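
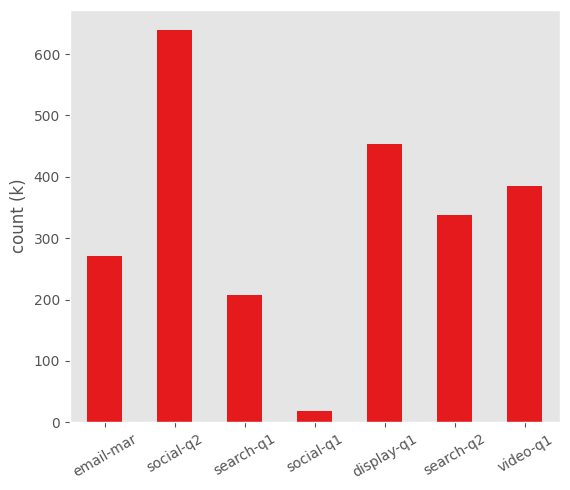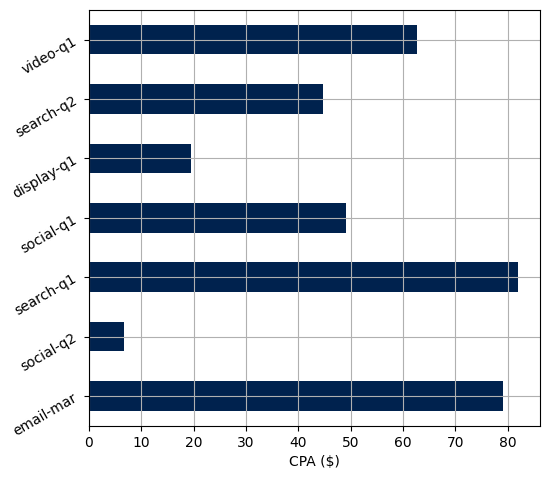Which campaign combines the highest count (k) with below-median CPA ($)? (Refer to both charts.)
social-q2

Chart 2 median CPA ($) ≈ 50; below-median campaigns: social-q2, display-q1, search-q2. Among those, social-q2 has the highest count (k) (≈ 600).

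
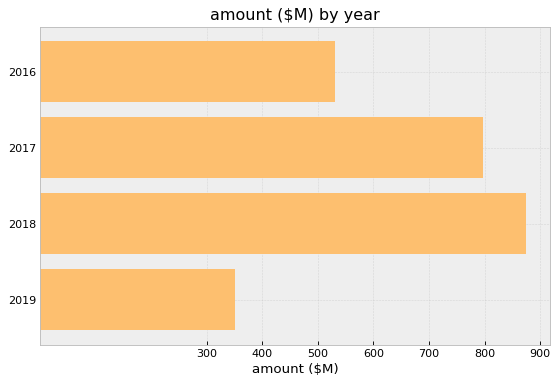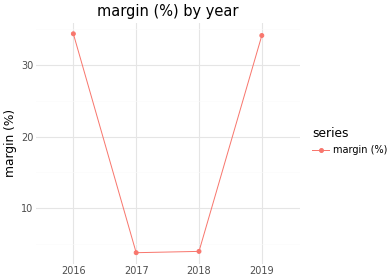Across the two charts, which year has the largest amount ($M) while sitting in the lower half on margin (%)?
Chart 2 median margin (%) ≈ 20; below-median years: 2017, 2018. Among those, 2018 has the highest amount ($M) (≈ 900).

2018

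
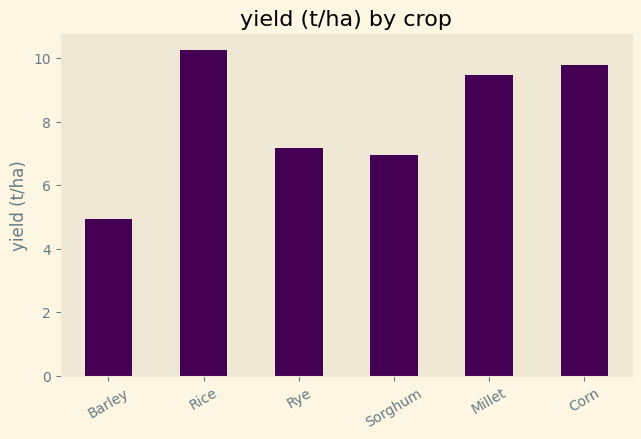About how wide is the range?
≈ 5

Max Rice ≈ 10, min Barley ≈ 5; range ≈ 5.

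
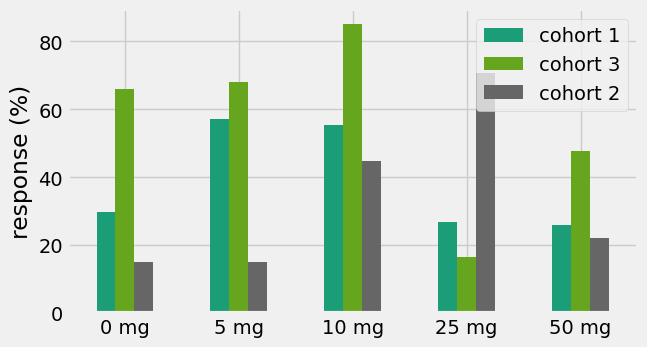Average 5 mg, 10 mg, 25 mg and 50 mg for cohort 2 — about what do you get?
(20 + 40 + 70 + 20) / 4 ≈ 38.

≈ 38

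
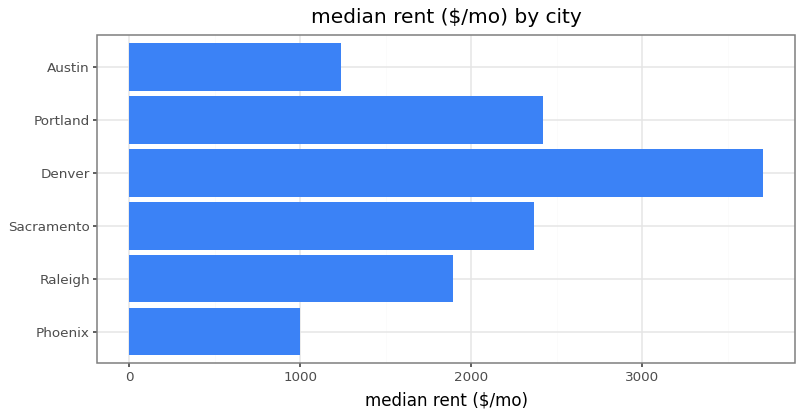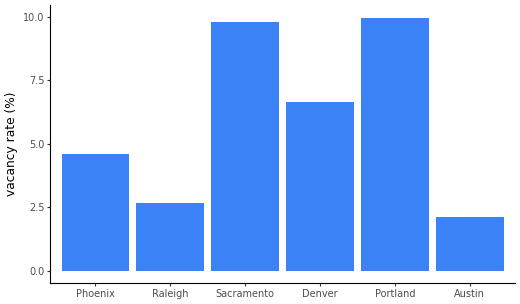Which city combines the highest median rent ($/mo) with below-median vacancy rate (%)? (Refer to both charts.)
Raleigh

Chart 2 median vacancy rate (%) ≈ 6; below-median cities: Phoenix, Raleigh, Austin. Among those, Raleigh has the highest median rent ($/mo) (≈ 2000).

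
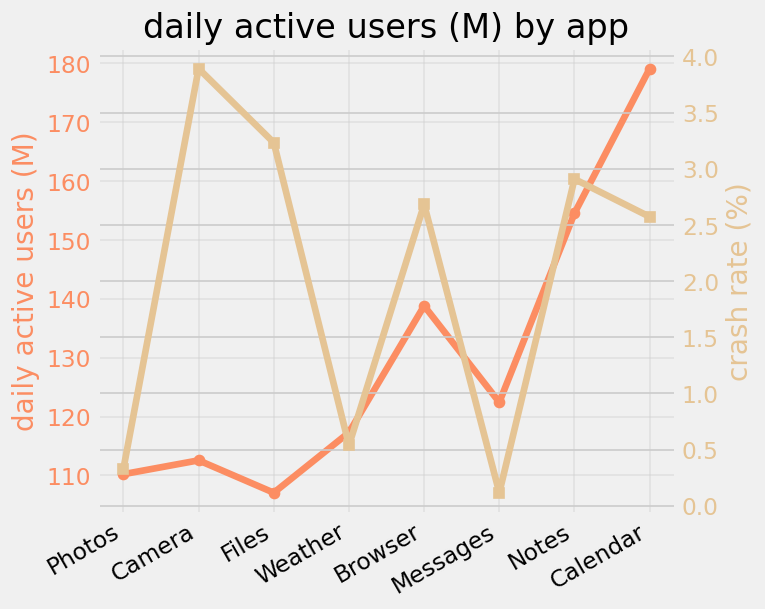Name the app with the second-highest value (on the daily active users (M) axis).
Notes

Top 3 (on the daily active users (M) axis): Calendar ≈ 180, Notes ≈ 150, Browser ≈ 140.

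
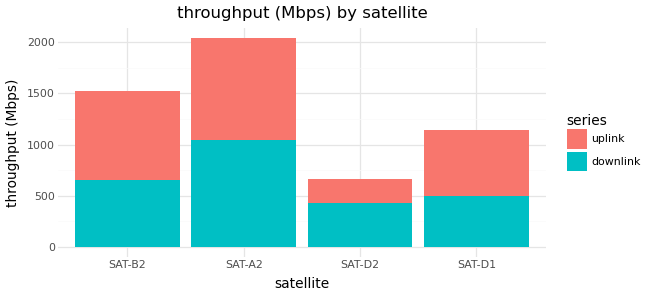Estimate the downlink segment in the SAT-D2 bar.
≈ 400

downlink top ≈ 400, bottom ≈ 0; segment ≈ 400.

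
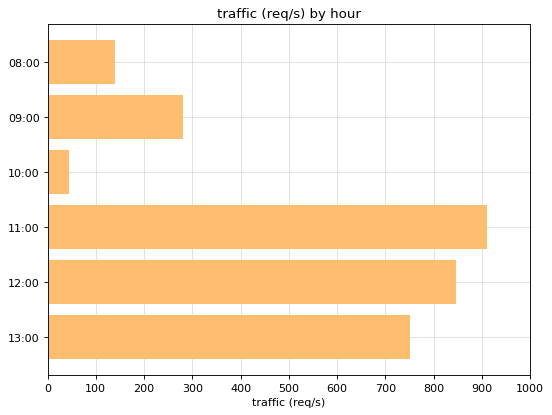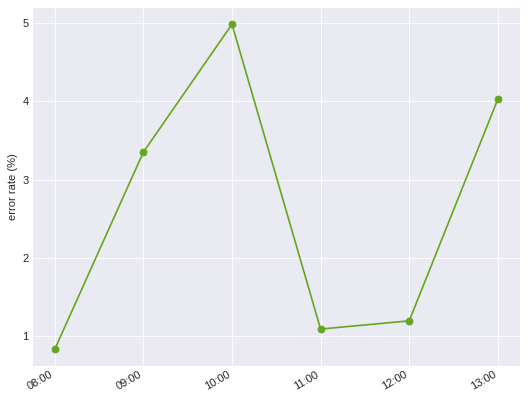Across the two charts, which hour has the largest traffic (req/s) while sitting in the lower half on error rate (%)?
Chart 2 median error rate (%) ≈ 2.5; below-median hours: 08:00, 11:00, 12:00. Among those, 11:00 has the highest traffic (req/s) (≈ 900).

11:00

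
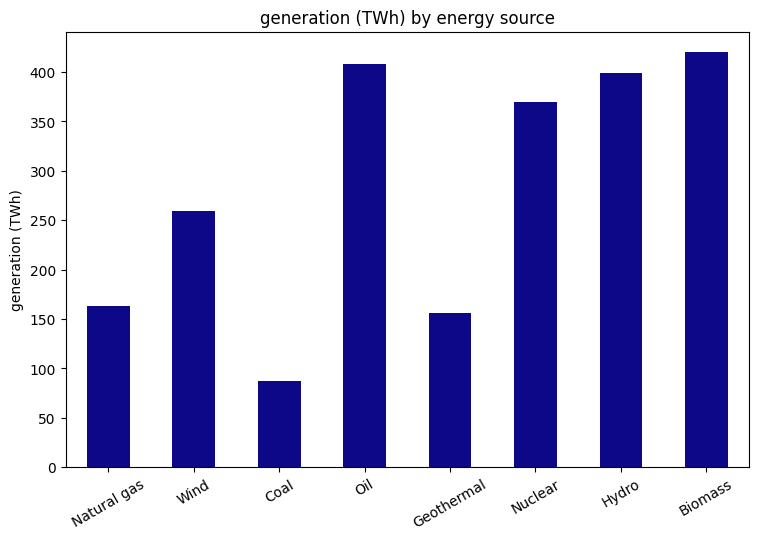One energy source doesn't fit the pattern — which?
Coal

Coal ≈ 100; the rest sit between ≈ 150 and ≈ 400.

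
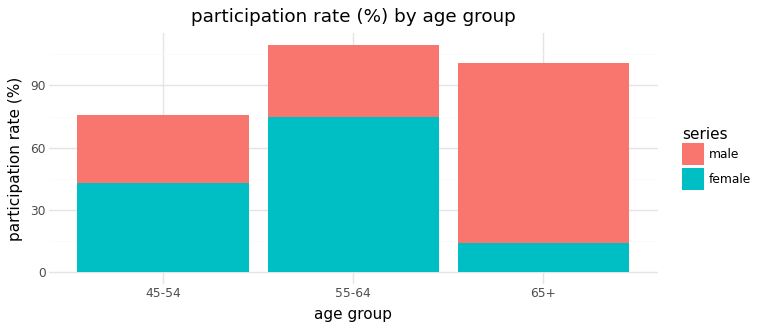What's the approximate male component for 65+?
≈ 90

male top ≈ 100, bottom ≈ 10; segment ≈ 90.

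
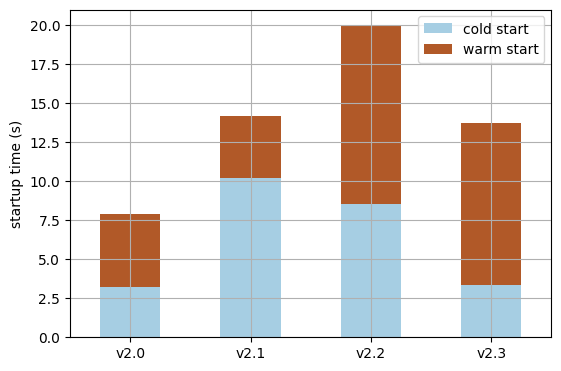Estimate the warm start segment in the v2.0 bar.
warm start top ≈ 8, bottom ≈ 4; segment ≈ 4.

≈ 4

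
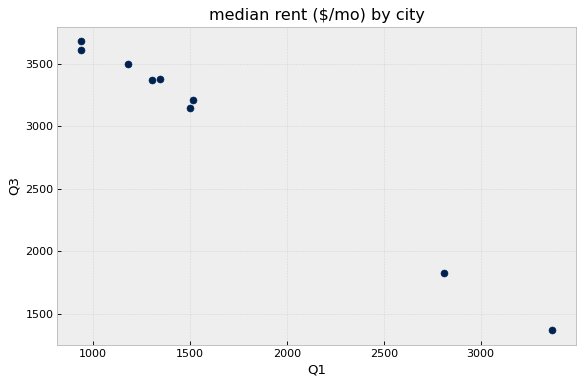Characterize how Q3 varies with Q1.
negative, strong

Points are negatively correlated; strong (|r| ≈ 1.0).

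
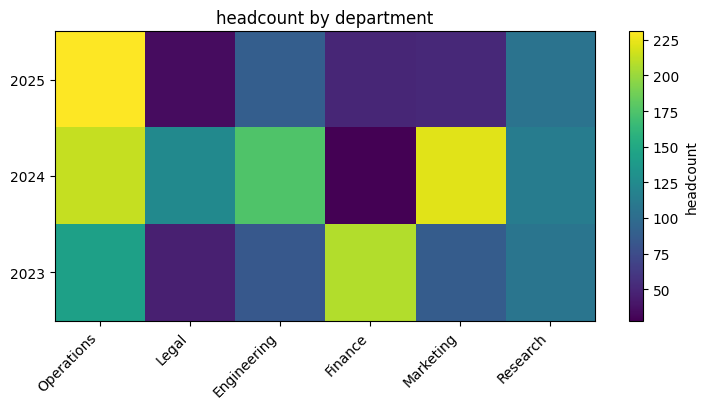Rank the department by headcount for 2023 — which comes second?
Top 3 for 2023: Finance ≈ 200, Operations ≈ 140, Research ≈ 100.

Operations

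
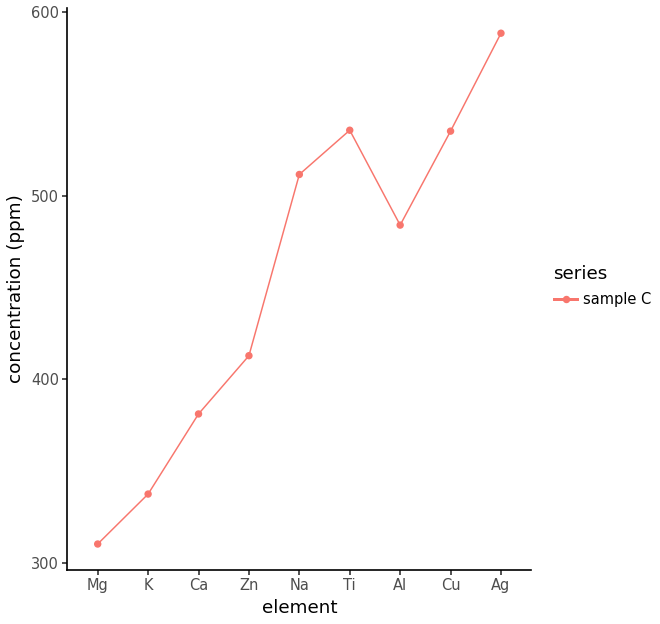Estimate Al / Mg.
Al ≈ 475, Mg ≈ 300; 475/300 ≈ 1.58.

≈ 1.58×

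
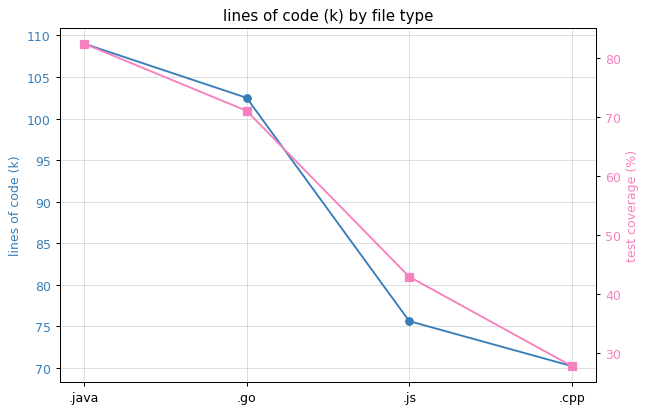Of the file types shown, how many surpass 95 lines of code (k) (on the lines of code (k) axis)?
2

Above 95: .java, .go.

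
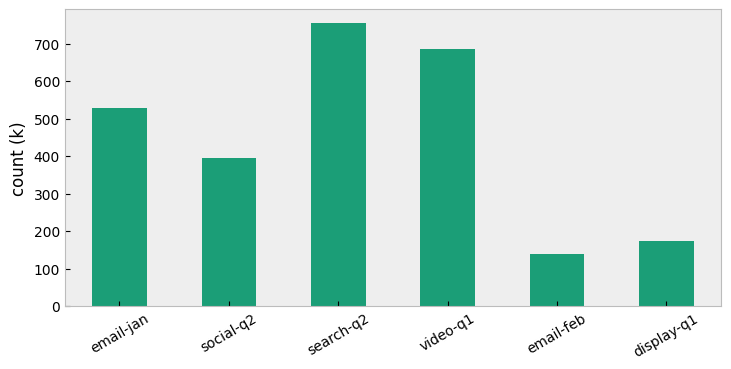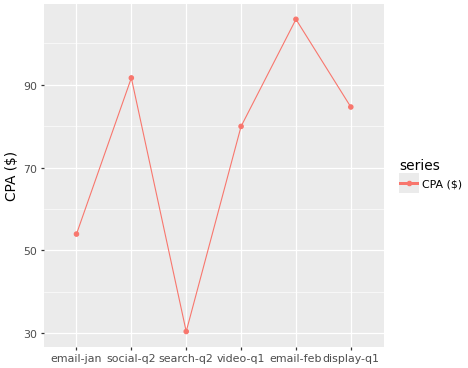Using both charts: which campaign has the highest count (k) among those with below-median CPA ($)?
search-q2

Chart 2 median CPA ($) ≈ 80; below-median campaigns: email-jan, search-q2, video-q1. Among those, search-q2 has the highest count (k) (≈ 800).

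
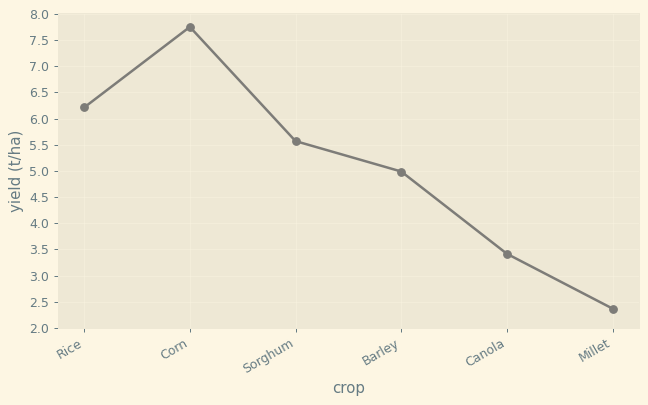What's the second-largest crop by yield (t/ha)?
Rice

Top 3: Corn ≈ 8.0, Rice ≈ 6.0, Sorghum ≈ 5.5.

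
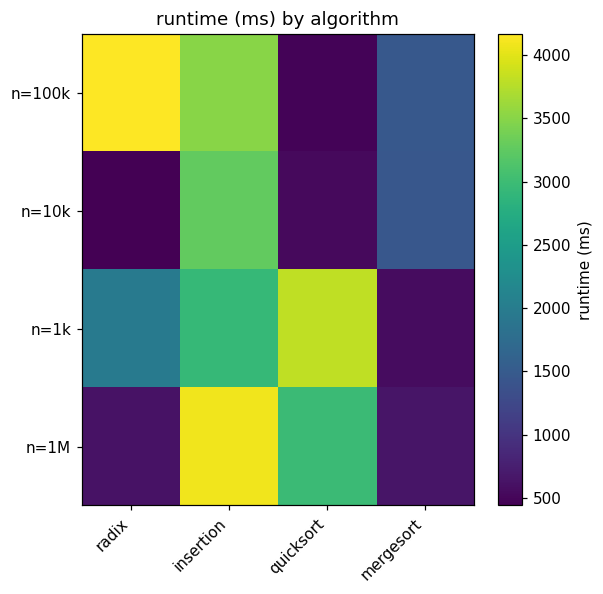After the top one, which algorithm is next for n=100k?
Top 3 for n=100k: radix ≈ 4000, insertion ≈ 3500, mergesort ≈ 1500.

insertion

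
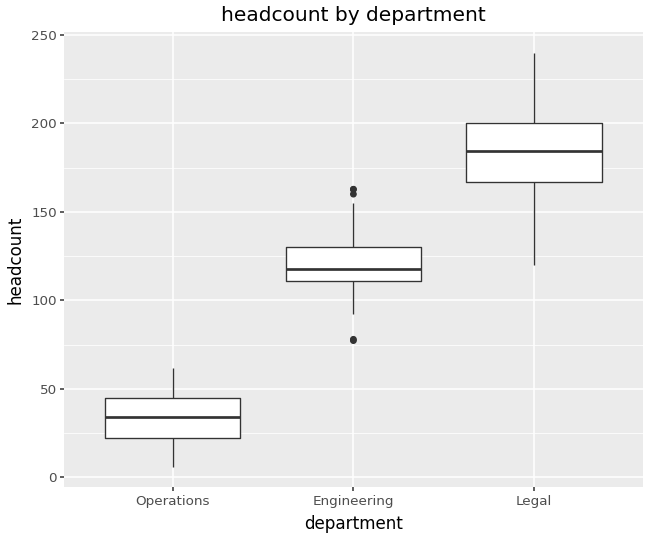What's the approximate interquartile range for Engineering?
≈ 20

Q3 ≈ 140, Q1 ≈ 120; IQR ≈ 20.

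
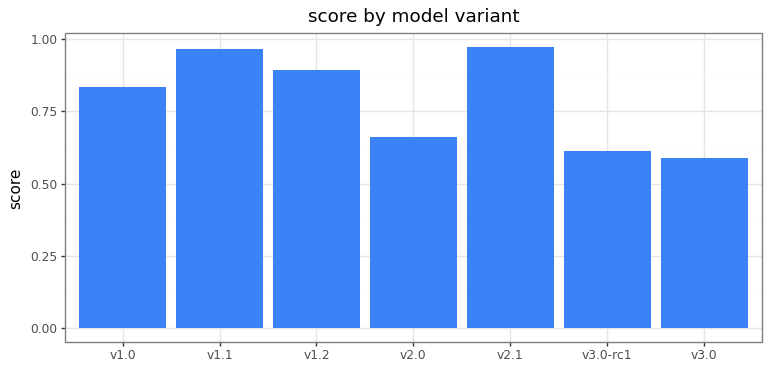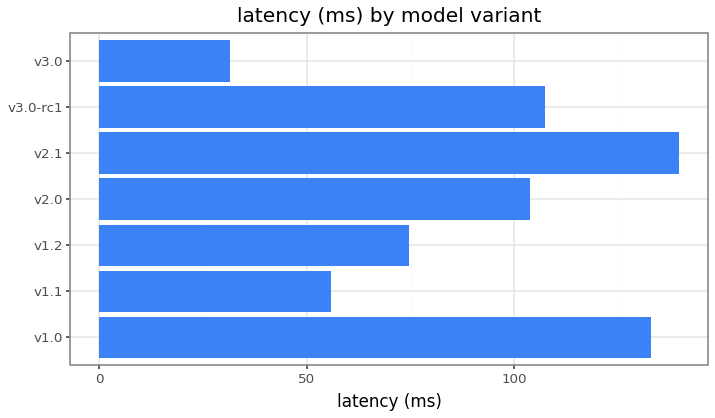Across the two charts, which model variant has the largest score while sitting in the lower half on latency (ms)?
Chart 2 median latency (ms) ≈ 100; below-median model variants: v1.1, v1.2, v3.0. Among those, v1.1 has the highest score (≈ 1).

v1.1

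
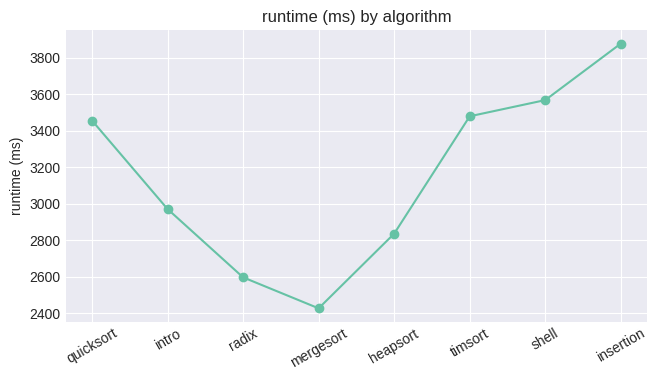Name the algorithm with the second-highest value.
Top 3: insertion ≈ 3800, shell ≈ 3600, timsort ≈ 3400.

shell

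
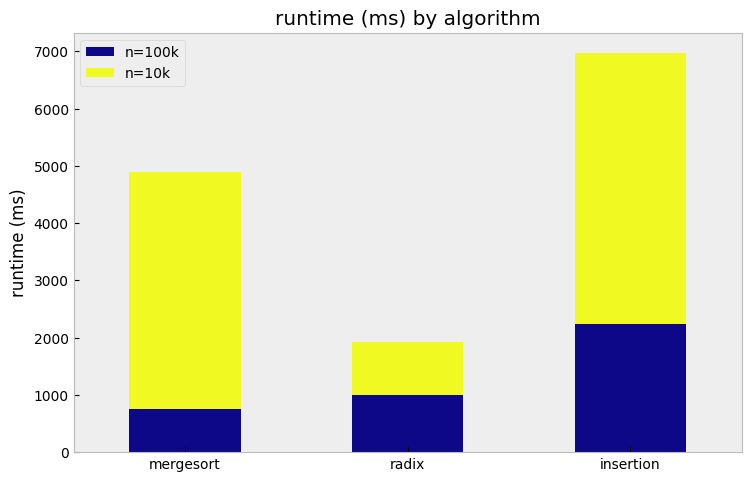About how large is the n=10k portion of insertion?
n=10k top ≈ 7000, bottom ≈ 2000; segment ≈ 5000.

≈ 5000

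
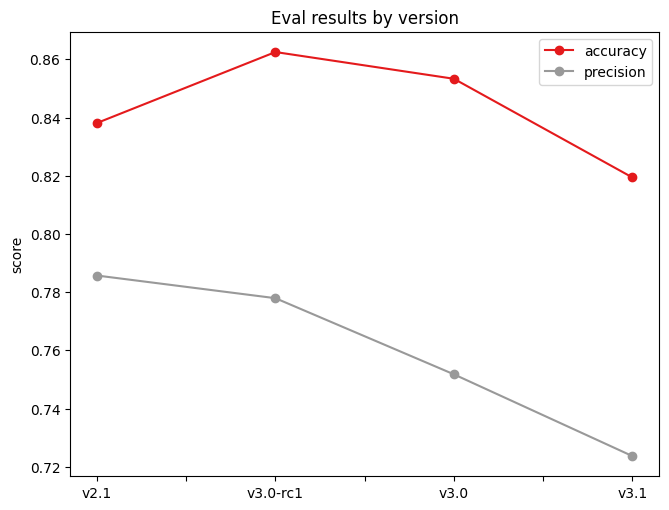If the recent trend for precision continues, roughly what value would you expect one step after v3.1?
≈ 0.69

Last three: 0.78, 0.76, 0.72 → slope ≈ -0.03/step → next ≈ 0.69.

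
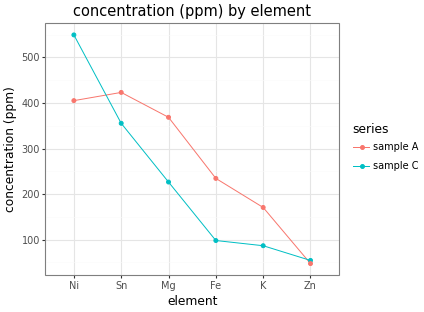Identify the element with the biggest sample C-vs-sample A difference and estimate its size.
Ni, ≈ 150 ppm

Ni: sample C ≈ 550, sample A ≈ 400 → gap ≈ 150. Next-largest (Mg) is only ≈ 100.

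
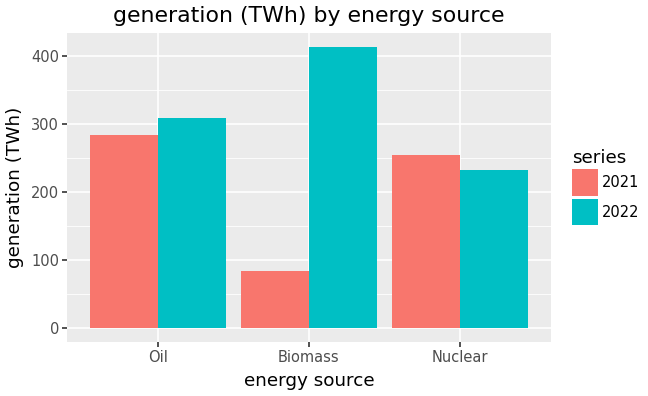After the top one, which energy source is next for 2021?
Top 3 for 2021: Oil ≈ 300, Nuclear ≈ 250, Biomass ≈ 100.

Nuclear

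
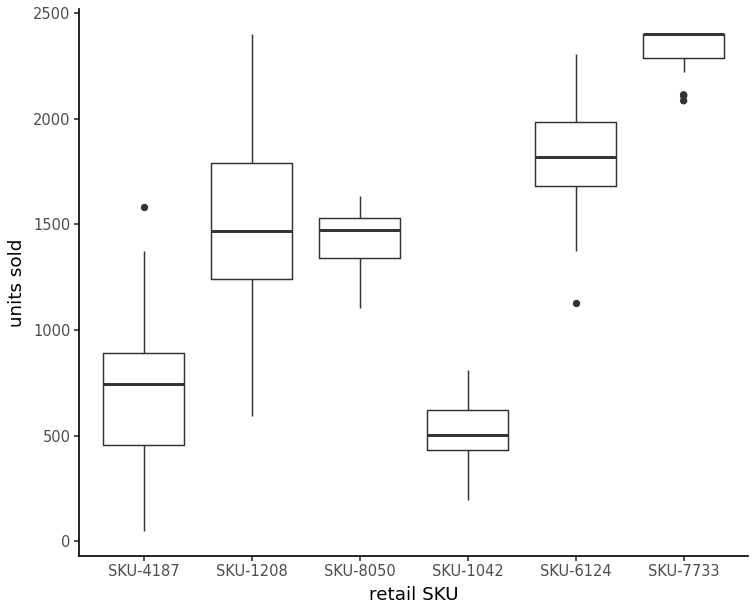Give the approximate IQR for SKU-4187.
≈ 400

Q3 ≈ 800, Q1 ≈ 400; IQR ≈ 400.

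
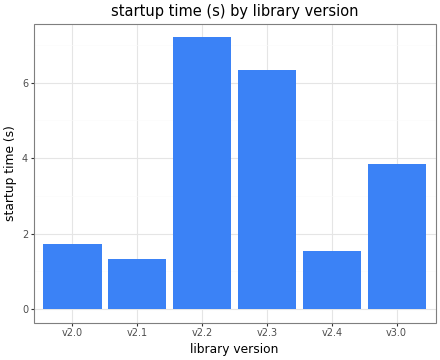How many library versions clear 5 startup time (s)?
Above 5: v2.2, v2.3.

2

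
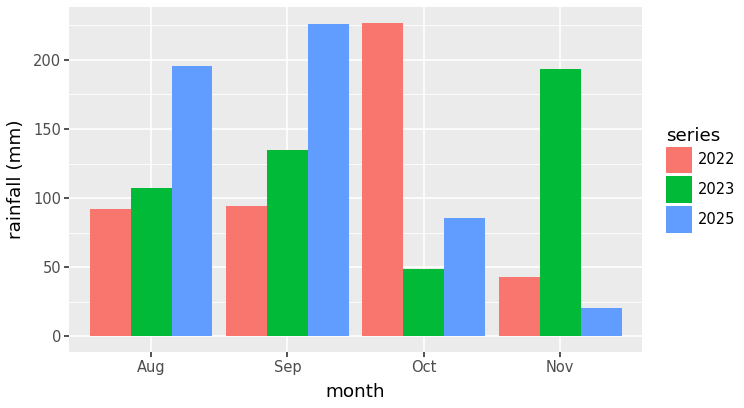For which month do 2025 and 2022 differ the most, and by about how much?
Oct, ≈ 140 mm

Oct: 2025 ≈ 80, 2022 ≈ 220 → gap ≈ 140. Next-largest (Sep) is only ≈ 120.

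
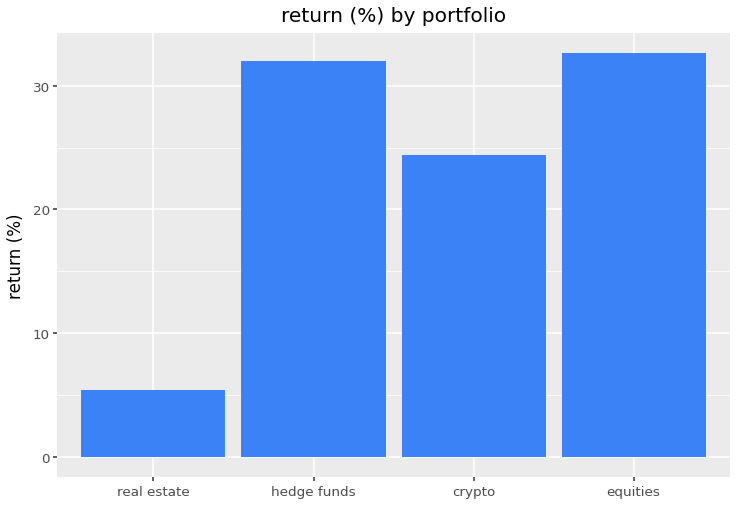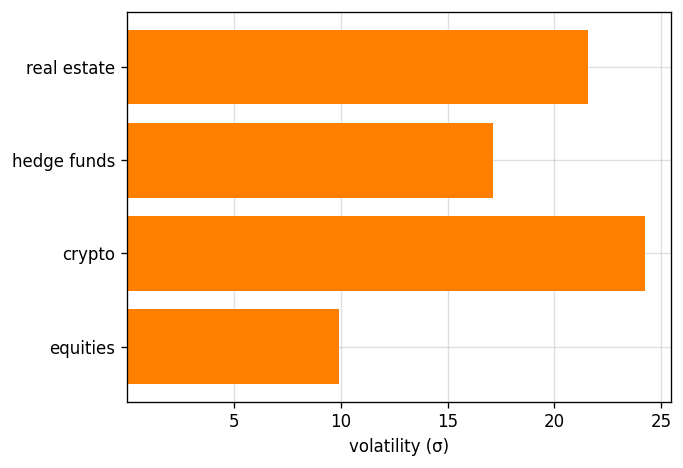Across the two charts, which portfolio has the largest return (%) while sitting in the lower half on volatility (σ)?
equities

Chart 2 median volatility (σ) ≈ 20; below-median portfolios: hedge funds, equities. Among those, equities has the highest return (%) (≈ 35).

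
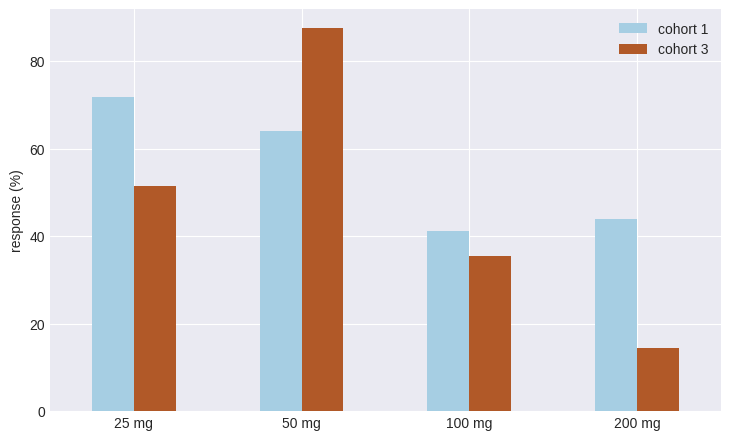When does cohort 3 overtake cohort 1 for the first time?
25 mg: cohort 3 ≈ 50 vs cohort 1 ≈ 70 (not yet); 50 mg: cohort 3 ≈ 90 vs cohort 1 ≈ 60 (first crossover).

50 mg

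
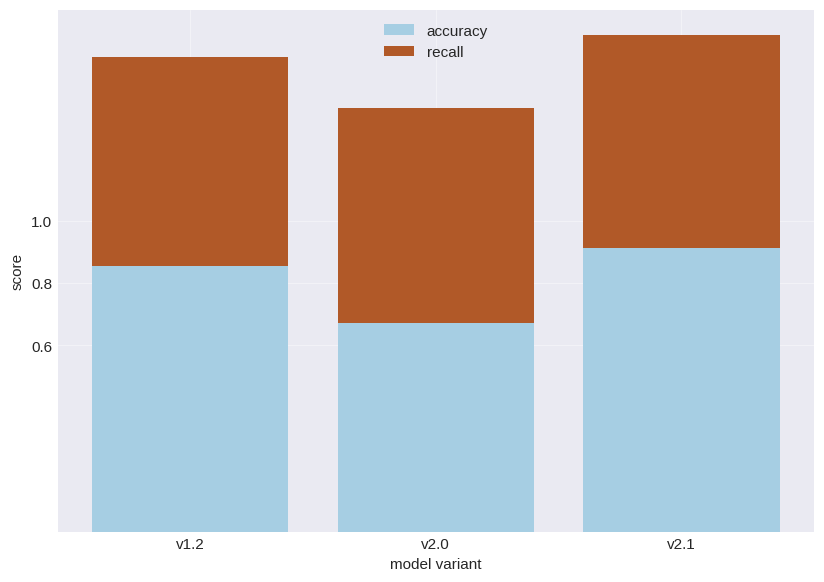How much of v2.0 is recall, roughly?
recall top ≈ 1.4, bottom ≈ 0.6; segment ≈ 0.8.

≈ 0.8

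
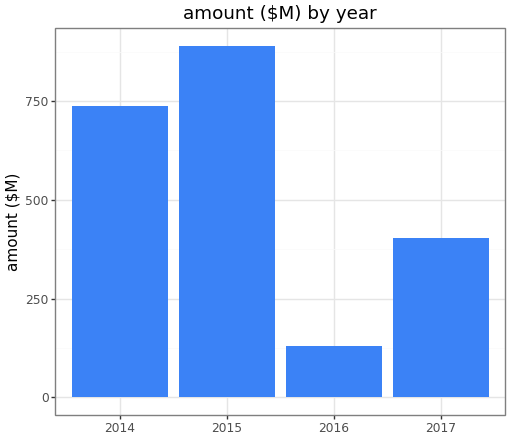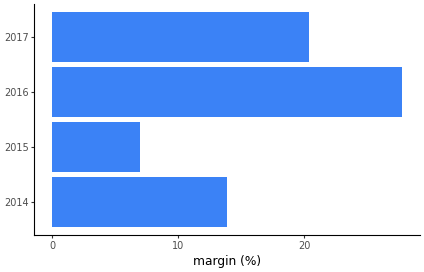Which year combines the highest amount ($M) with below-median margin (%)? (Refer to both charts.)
2015

Chart 2 median margin (%) ≈ 15; below-median years: 2014, 2015. Among those, 2015 has the highest amount ($M) (≈ 900).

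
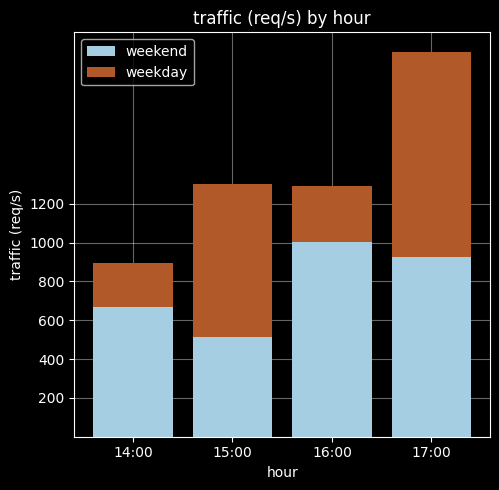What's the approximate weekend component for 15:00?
≈ 600

weekend top ≈ 600, bottom ≈ 0; segment ≈ 600.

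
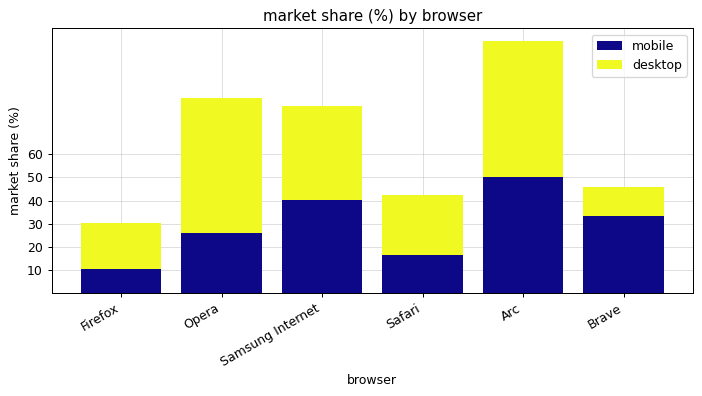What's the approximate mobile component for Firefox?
mobile top ≈ 10, bottom ≈ 0; segment ≈ 10.

≈ 10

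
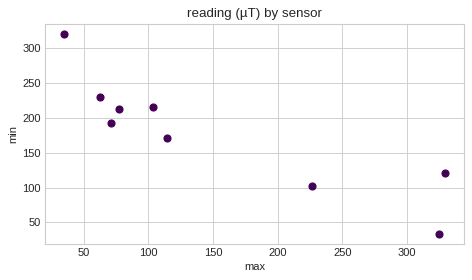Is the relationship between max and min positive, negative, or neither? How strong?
Points are negatively correlated; strong (|r| ≈ 0.9).

negative, strong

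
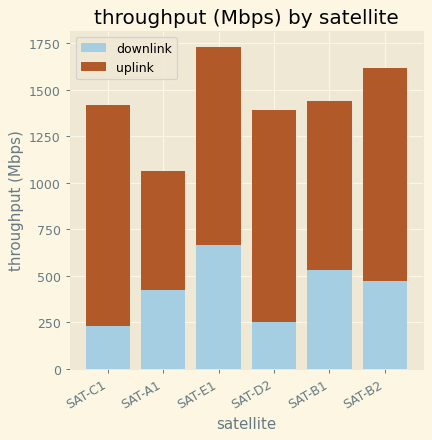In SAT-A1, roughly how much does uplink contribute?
≈ 600

uplink top ≈ 1000, bottom ≈ 400; segment ≈ 600.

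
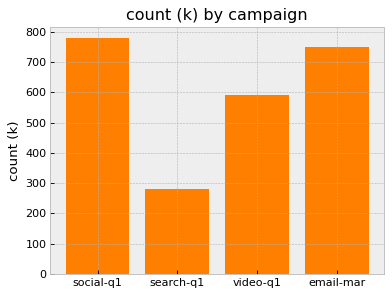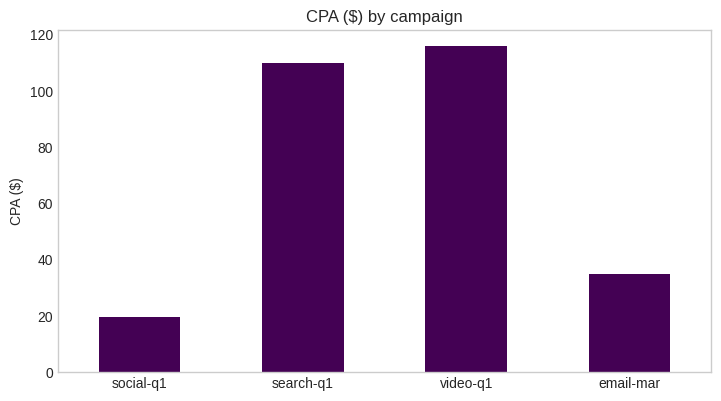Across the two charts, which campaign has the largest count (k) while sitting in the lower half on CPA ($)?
social-q1

Chart 2 median CPA ($) ≈ 80; below-median campaigns: social-q1, email-mar. Among those, social-q1 has the highest count (k) (≈ 800).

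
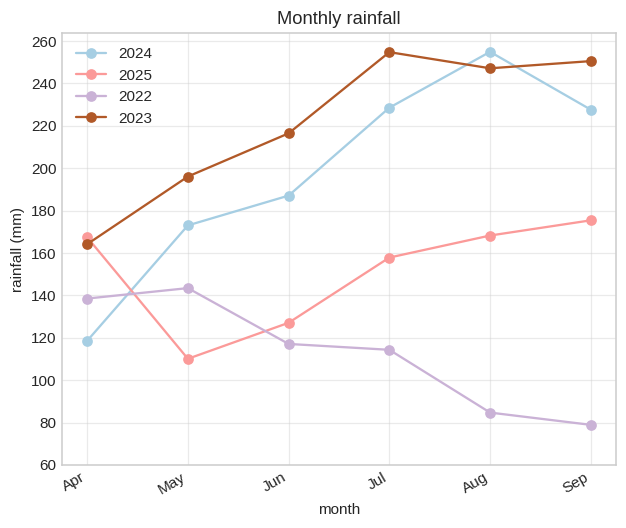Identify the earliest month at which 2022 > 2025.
May

Apr: 2022 ≈ 140 vs 2025 ≈ 160 (not yet); May: 2022 ≈ 140 vs 2025 ≈ 120 (first crossover).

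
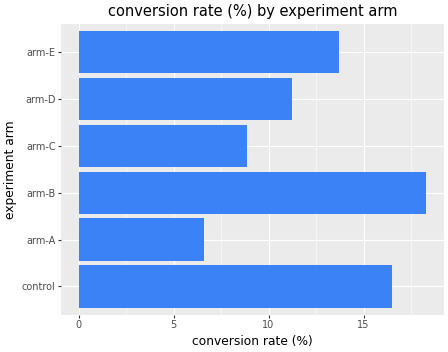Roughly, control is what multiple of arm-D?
≈ 1.33×

control ≈ 16, arm-D ≈ 12; 16/12 ≈ 1.33.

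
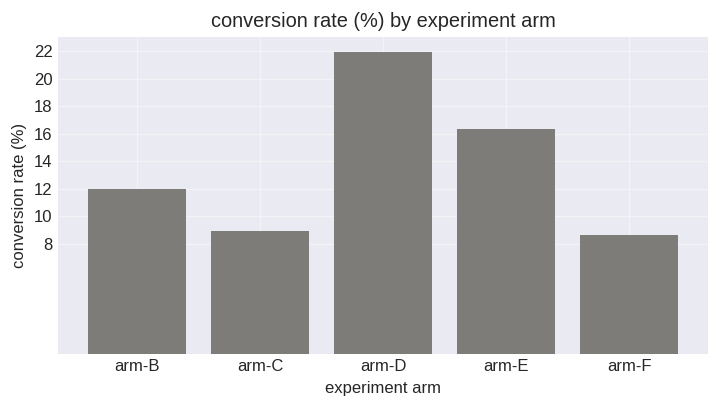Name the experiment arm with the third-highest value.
Top 4: arm-D ≈ 22, arm-E ≈ 16, arm-B ≈ 12, arm-C ≈ 8.

arm-B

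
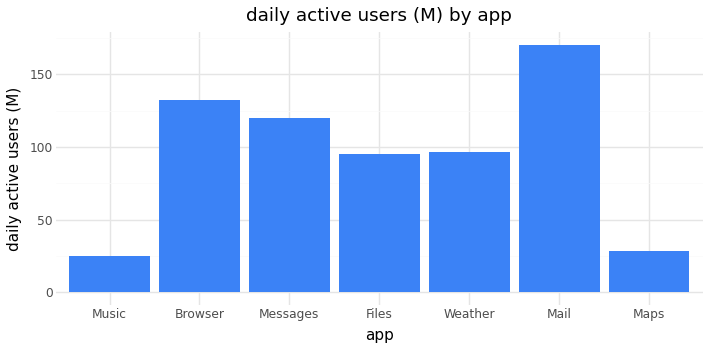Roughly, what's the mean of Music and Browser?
(20 + 140) / 2 ≈ 80.

≈ 80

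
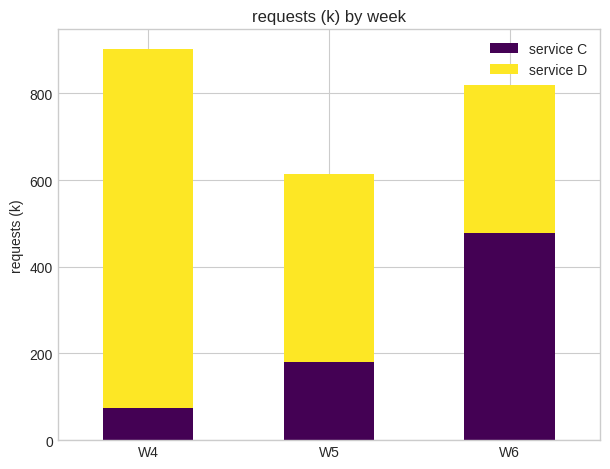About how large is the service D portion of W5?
service D top ≈ 600, bottom ≈ 200; segment ≈ 400.

≈ 400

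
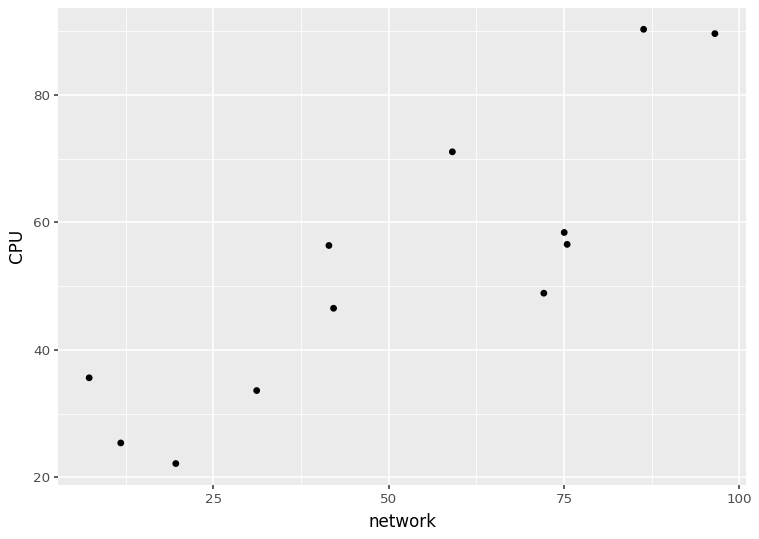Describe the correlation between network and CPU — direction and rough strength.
positive, strong

Points are positively correlated; strong (|r| ≈ 0.9).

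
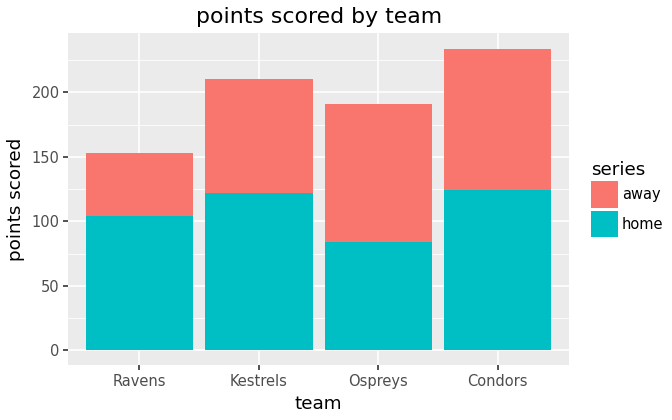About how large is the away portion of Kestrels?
≈ 80

away top ≈ 200, bottom ≈ 120; segment ≈ 80.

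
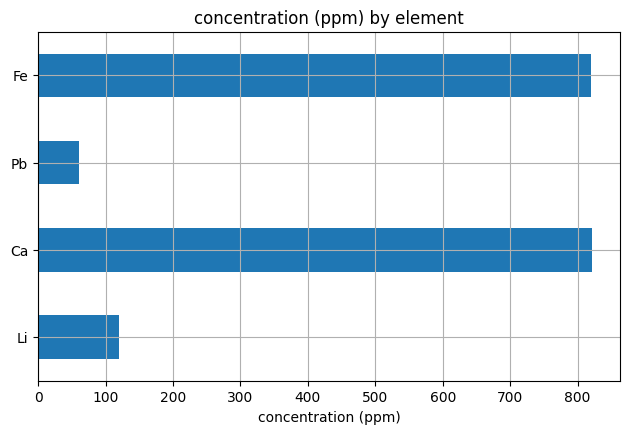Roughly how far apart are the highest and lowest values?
Max Ca ≈ 800, min Pb ≈ 100; range ≈ 700.

≈ 700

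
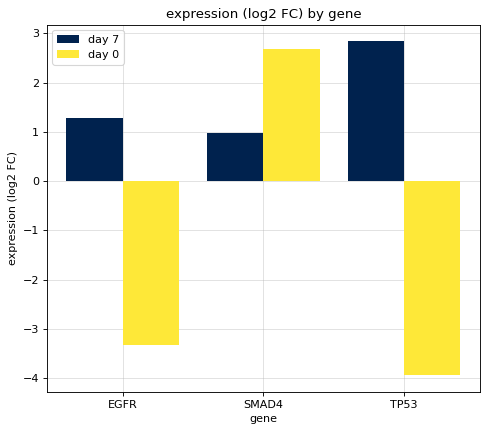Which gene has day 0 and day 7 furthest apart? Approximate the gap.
TP53, ≈ 7 log2 FC

TP53: day 0 ≈ -4, day 7 ≈ 3 → gap ≈ 7. Next-largest (EGFR) is only ≈ 4.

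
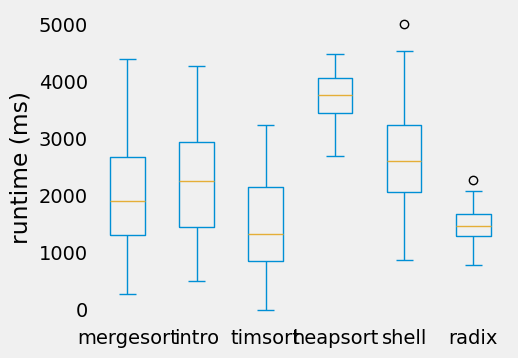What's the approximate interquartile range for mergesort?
≈ 1200

Q3 ≈ 2600, Q1 ≈ 1400; IQR ≈ 1200.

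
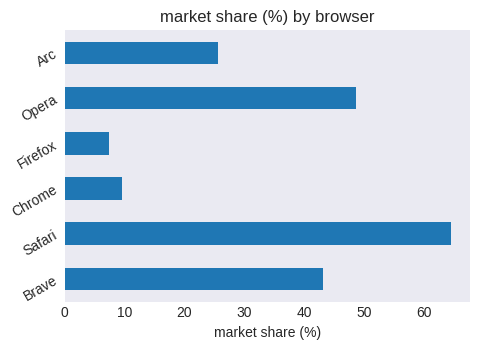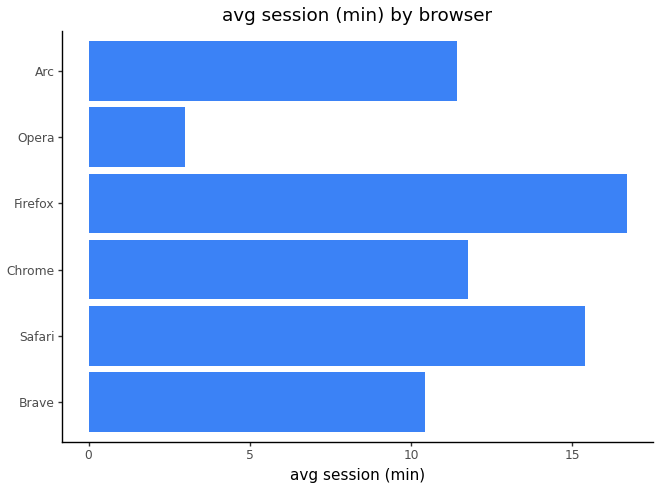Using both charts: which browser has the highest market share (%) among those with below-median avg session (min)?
Opera

Chart 2 median avg session (min) ≈ 12; below-median browsers: Brave, Opera, Arc. Among those, Opera has the highest market share (%) (≈ 50).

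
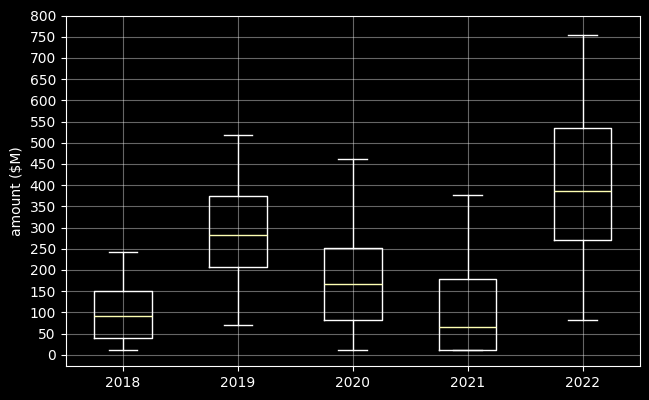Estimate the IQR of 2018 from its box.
Q3 ≈ 150, Q1 ≈ 50; IQR ≈ 100.

≈ 100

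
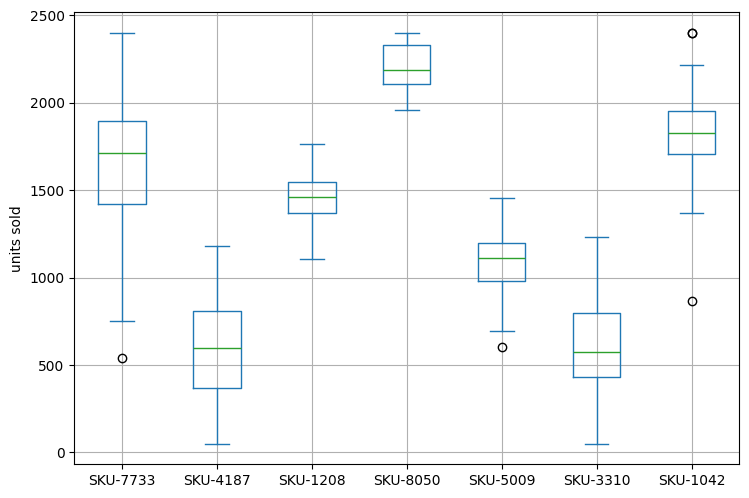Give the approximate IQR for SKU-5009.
≈ 200

Q3 ≈ 1200, Q1 ≈ 1000; IQR ≈ 200.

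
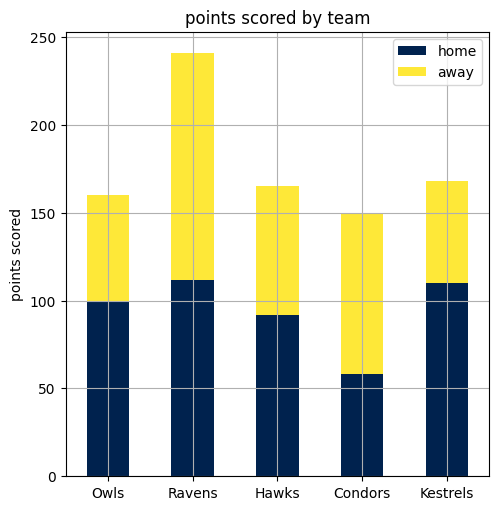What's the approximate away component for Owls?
away top ≈ 150, bottom ≈ 100; segment ≈ 50.

≈ 50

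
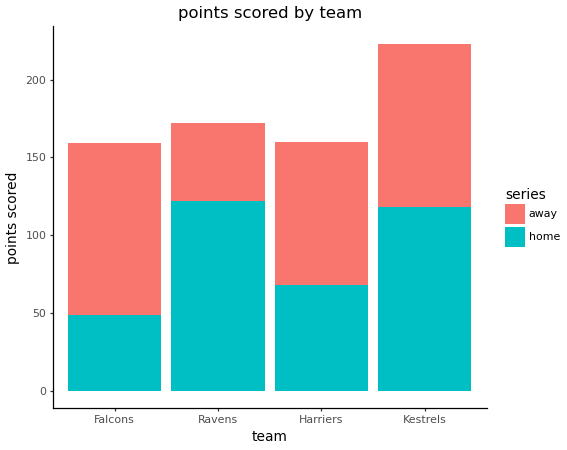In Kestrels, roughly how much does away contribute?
away top ≈ 220, bottom ≈ 120; segment ≈ 100.

≈ 100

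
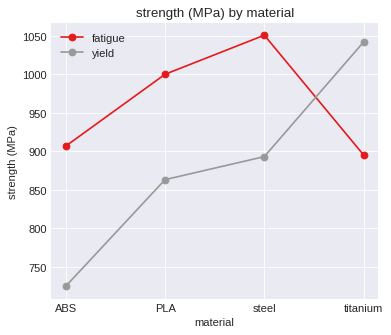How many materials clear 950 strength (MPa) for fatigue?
2

Above 950: PLA, steel.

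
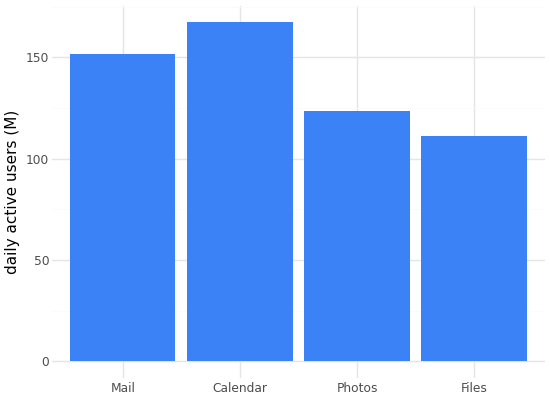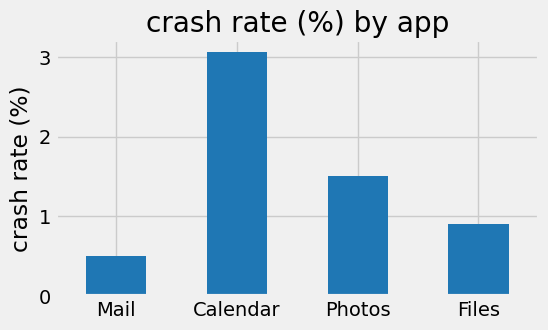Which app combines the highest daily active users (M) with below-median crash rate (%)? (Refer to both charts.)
Chart 2 median crash rate (%) ≈ 1; below-median apps: Mail, Files. Among those, Mail has the highest daily active users (M) (≈ 160).

Mail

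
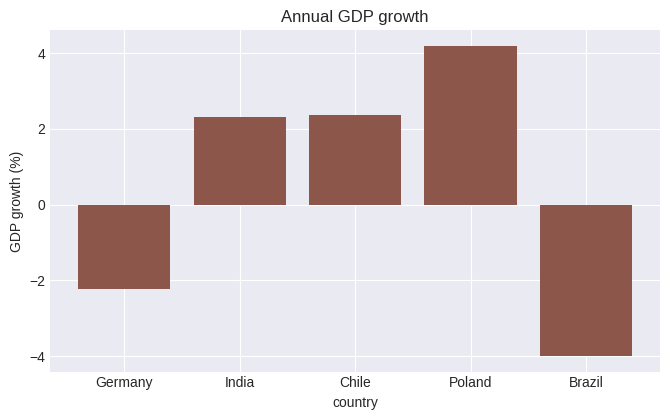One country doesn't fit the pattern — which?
Brazil ≈ -4; the rest sit between ≈ -2 and ≈ 4.

Brazil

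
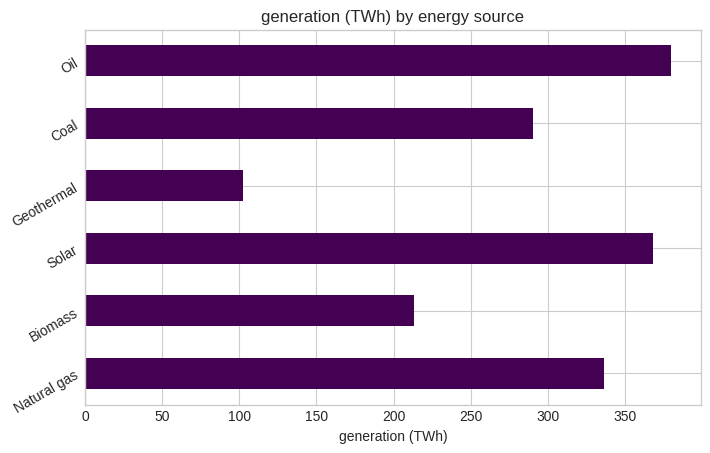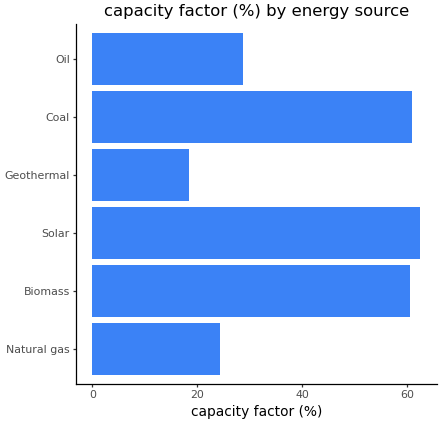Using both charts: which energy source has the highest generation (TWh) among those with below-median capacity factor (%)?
Chart 2 median capacity factor (%) ≈ 40; below-median energy sources: Natural gas, Geothermal, Oil. Among those, Oil has the highest generation (TWh) (≈ 400).

Oil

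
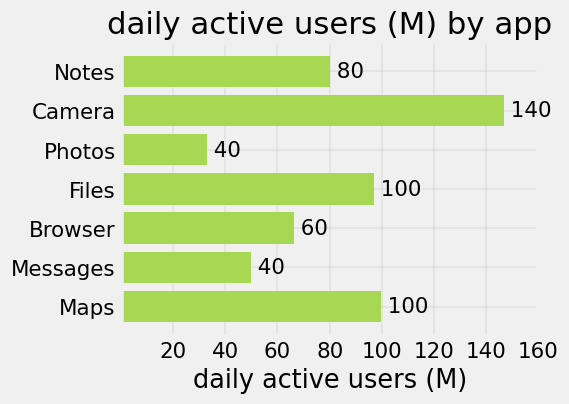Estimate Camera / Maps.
≈ 1.4×

Camera ≈ 140, Maps ≈ 100; 140/100 ≈ 1.4.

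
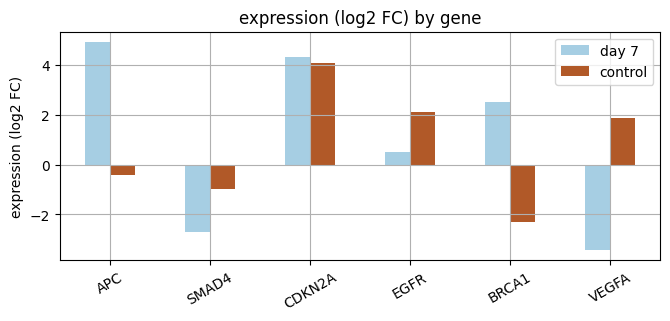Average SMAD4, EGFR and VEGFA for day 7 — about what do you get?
≈ -2

(-3 + 1 + -3) / 3 ≈ -2.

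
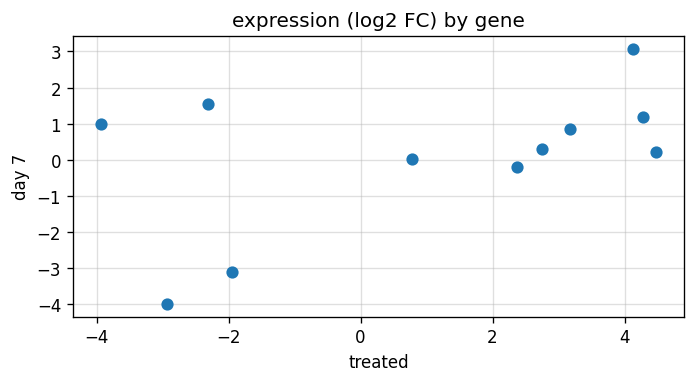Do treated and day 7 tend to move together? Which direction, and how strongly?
Points are positively correlated; moderate (|r| ≈ 0.5).

positive, moderate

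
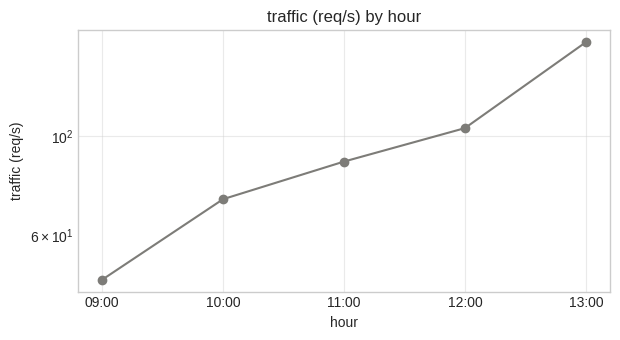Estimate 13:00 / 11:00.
≈ 1.78×

13:00 ≈ 160, 11:00 ≈ 90; 160/90 ≈ 1.78.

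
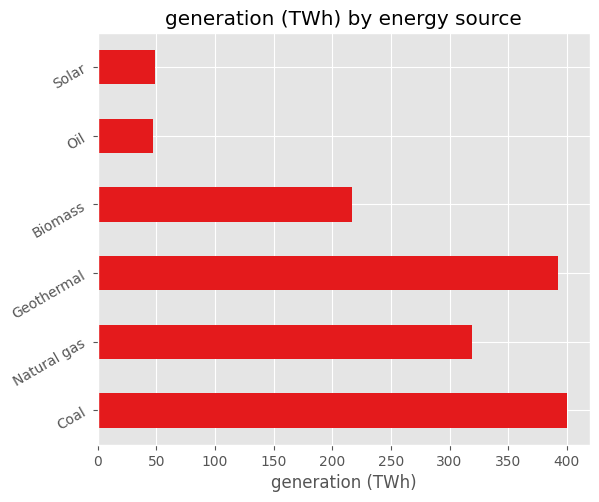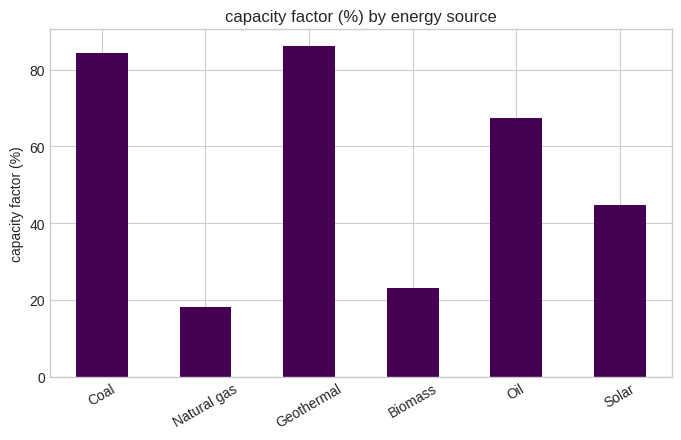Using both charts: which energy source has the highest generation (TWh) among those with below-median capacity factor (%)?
Natural gas

Chart 2 median capacity factor (%) ≈ 60; below-median energy sources: Natural gas, Biomass, Solar. Among those, Natural gas has the highest generation (TWh) (≈ 300).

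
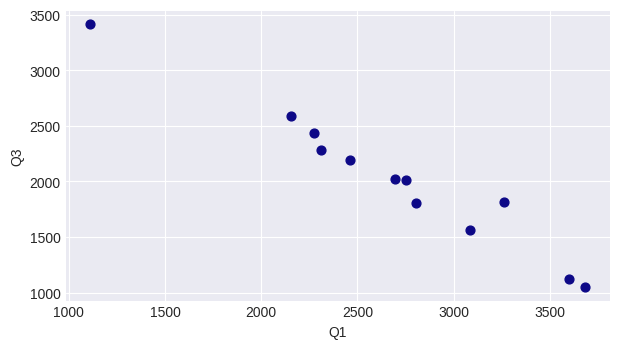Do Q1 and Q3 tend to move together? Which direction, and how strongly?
Points are negatively correlated; strong (|r| ≈ 1.0).

negative, strong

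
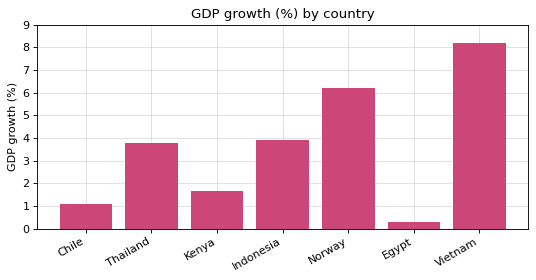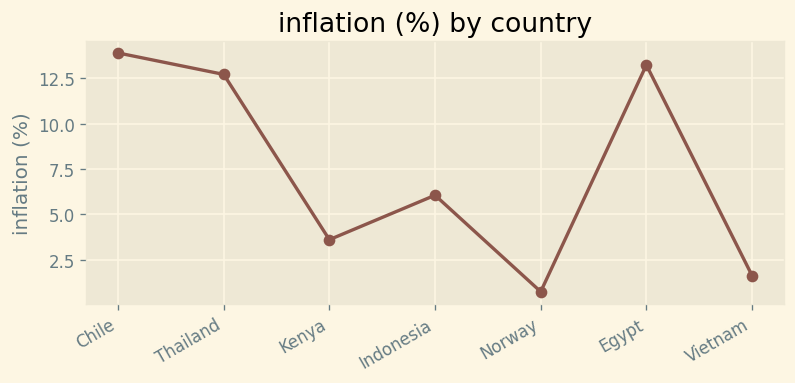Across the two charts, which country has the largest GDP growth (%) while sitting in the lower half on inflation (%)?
Chart 2 median inflation (%) ≈ 6; below-median countries: Kenya, Norway, Vietnam. Among those, Vietnam has the highest GDP growth (%) (≈ 8).

Vietnam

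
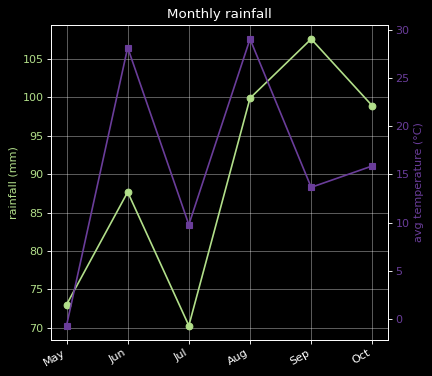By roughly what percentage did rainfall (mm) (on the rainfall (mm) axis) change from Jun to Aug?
Jun ≈ 90, Aug ≈ 100; (100 − 90) / 90 ≈ +11.1%.

≈ +11.1%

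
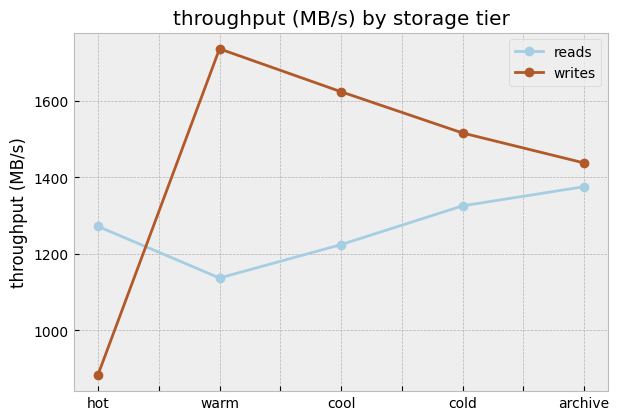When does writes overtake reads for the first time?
warm

hot: writes ≈ 900 vs reads ≈ 1300 (not yet); warm: writes ≈ 1700 vs reads ≈ 1100 (first crossover).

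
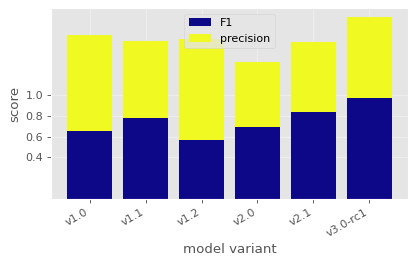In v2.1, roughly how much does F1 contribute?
≈ 0.8

F1 top ≈ 0.8, bottom ≈ 0.0; segment ≈ 0.8.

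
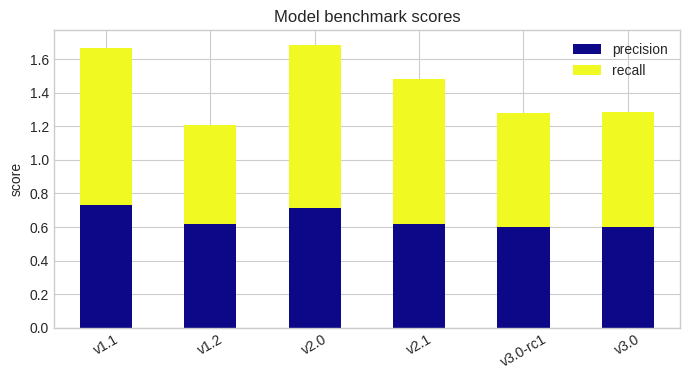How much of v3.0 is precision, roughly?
≈ 0.6

precision top ≈ 0.6, bottom ≈ 0.0; segment ≈ 0.6.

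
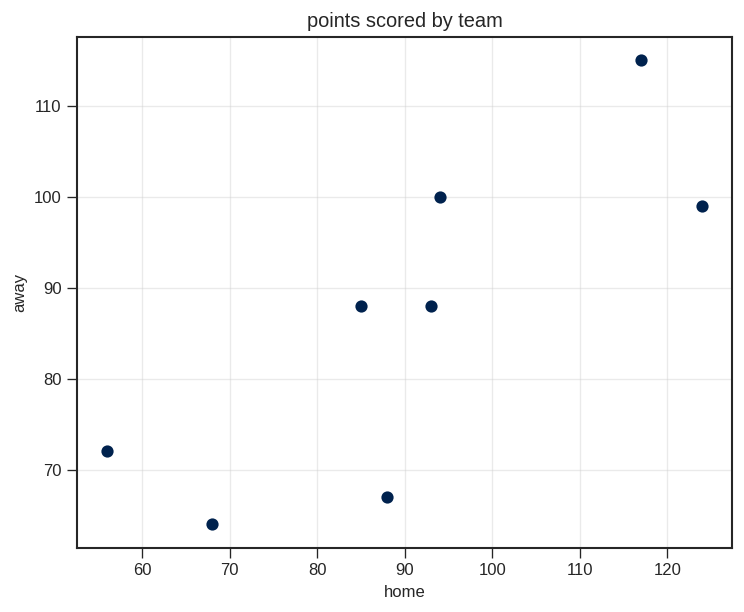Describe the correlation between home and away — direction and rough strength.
Points are positively correlated; strong (|r| ≈ 0.8).

positive, strong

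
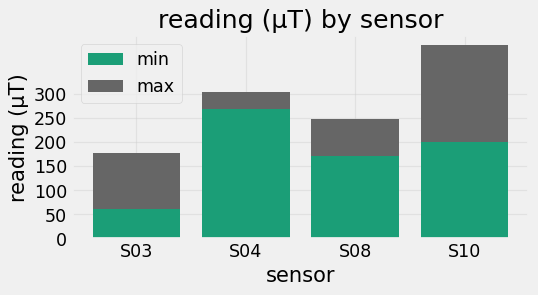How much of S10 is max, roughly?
max top ≈ 400, bottom ≈ 200; segment ≈ 200.

≈ 200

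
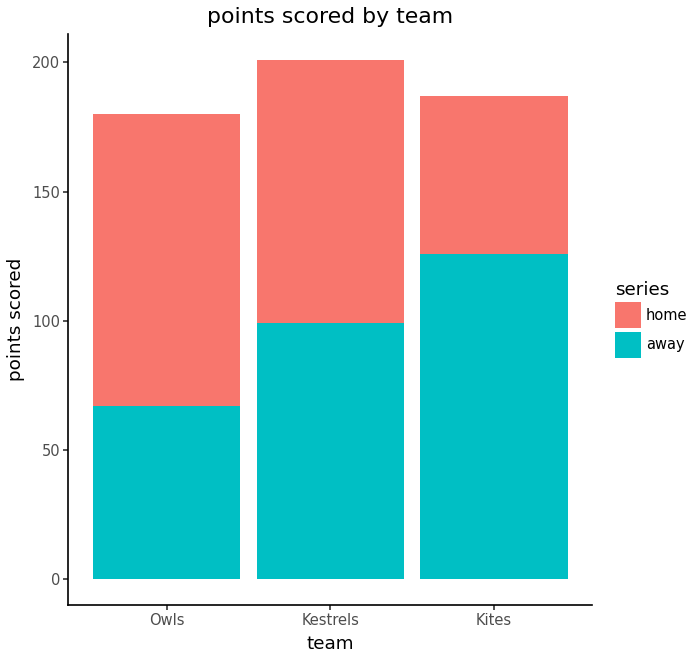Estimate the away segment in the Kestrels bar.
≈ 100

away top ≈ 100, bottom ≈ 0; segment ≈ 100.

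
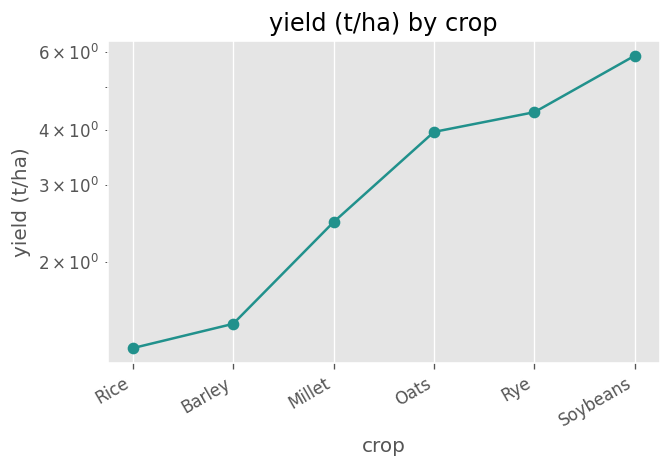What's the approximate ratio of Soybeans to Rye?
Soybeans ≈ 6.0, Rye ≈ 4.5; 6.0/4.5 ≈ 1.33.

≈ 1.33×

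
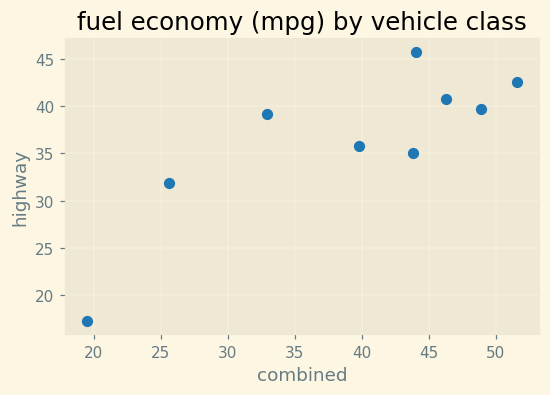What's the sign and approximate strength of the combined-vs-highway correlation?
Points are positively correlated; strong (|r| ≈ 0.8).

positive, strong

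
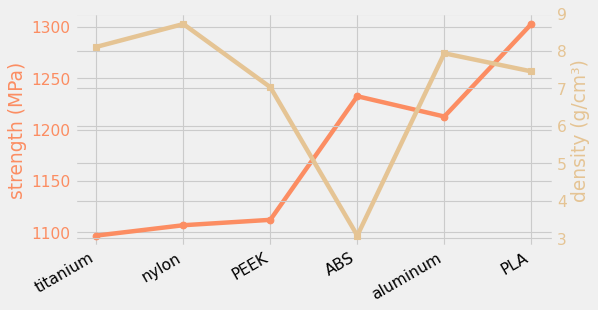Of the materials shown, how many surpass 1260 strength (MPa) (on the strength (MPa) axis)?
1

Above 1260: PLA.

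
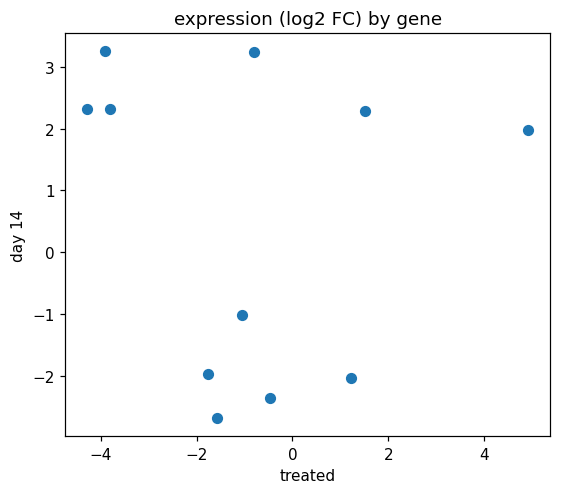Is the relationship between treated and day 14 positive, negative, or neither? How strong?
no clear correlation

Points are roughly uncorrelated; weak (|r| ≈ 0.1).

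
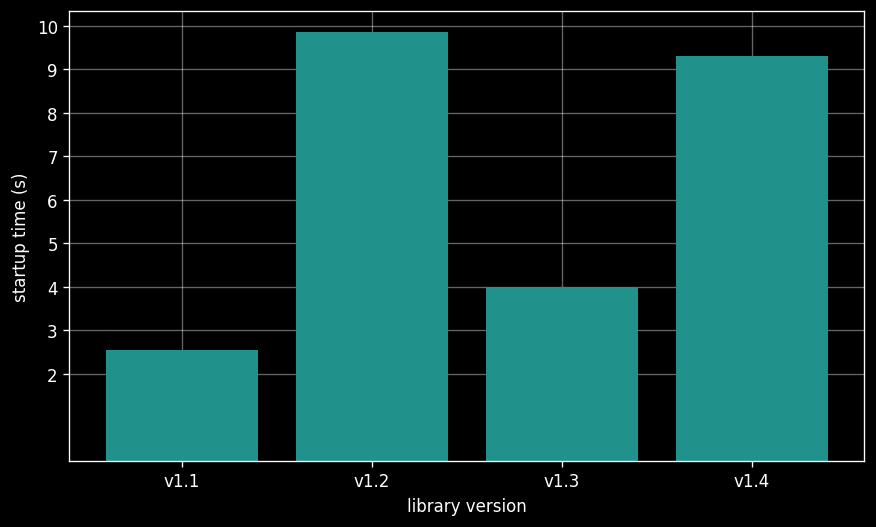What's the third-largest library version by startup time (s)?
Top 4: v1.2 ≈ 10, v1.4 ≈ 9, v1.3 ≈ 4, v1.1 ≈ 3.

v1.3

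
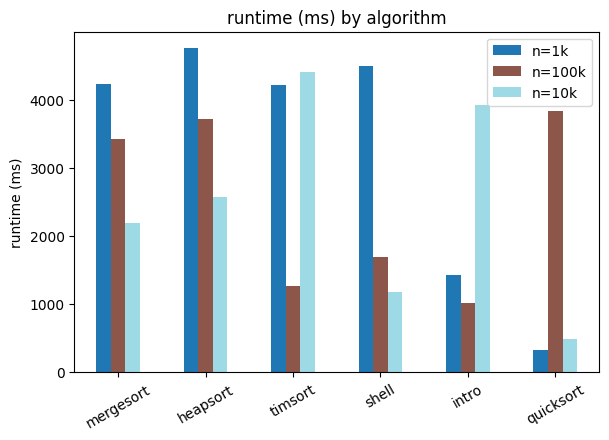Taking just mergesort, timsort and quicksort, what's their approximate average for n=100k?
≈ 3000

(3500 + 1500 + 4000) / 3 ≈ 3000.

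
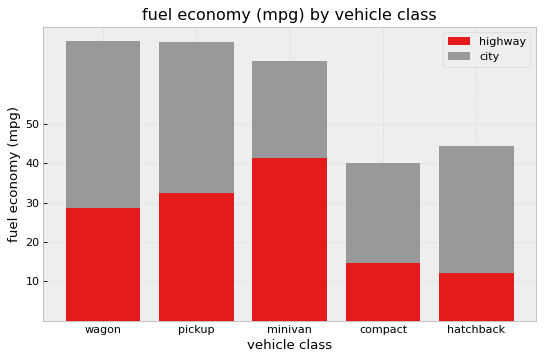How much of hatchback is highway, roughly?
highway top ≈ 10, bottom ≈ 0; segment ≈ 10.

≈ 10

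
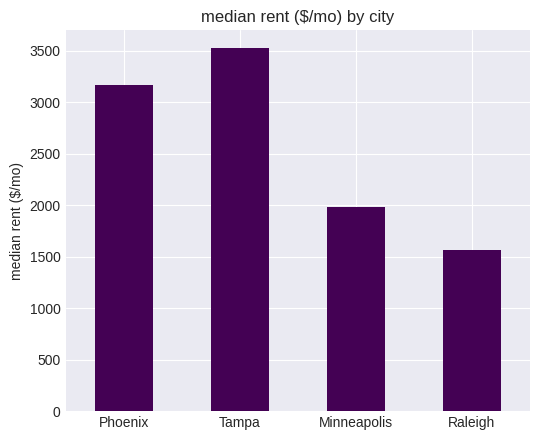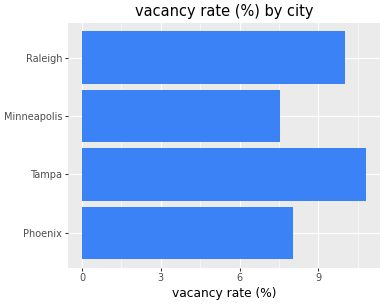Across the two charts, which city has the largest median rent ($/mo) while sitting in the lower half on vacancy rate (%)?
Chart 2 median vacancy rate (%) ≈ 9; below-median cities: Phoenix, Minneapolis. Among those, Phoenix has the highest median rent ($/mo) (≈ 3000).

Phoenix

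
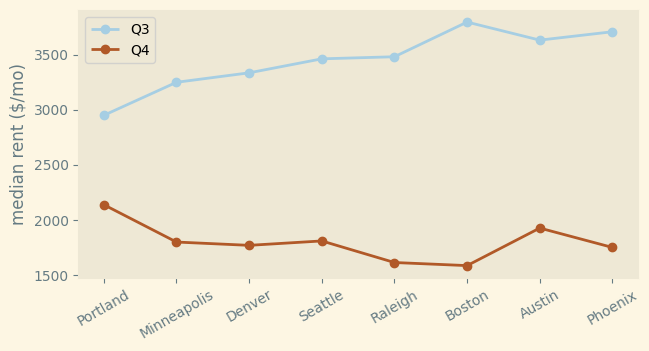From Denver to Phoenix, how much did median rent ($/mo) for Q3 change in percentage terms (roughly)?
Denver ≈ 3400, Phoenix ≈ 3800; (3800 − 3400) / 3400 ≈ +11.8%.

≈ +11.8%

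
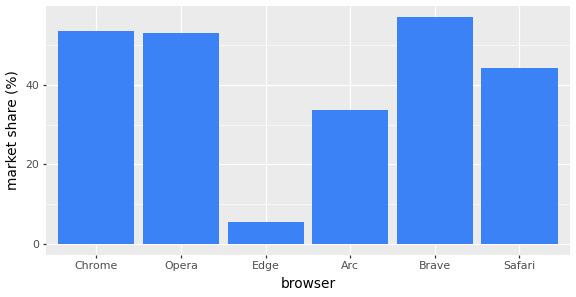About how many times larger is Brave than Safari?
Brave ≈ 55, Safari ≈ 45; 55/45 ≈ 1.22.

≈ 1.22×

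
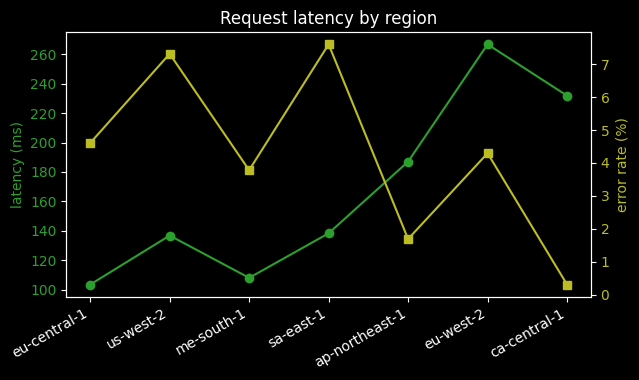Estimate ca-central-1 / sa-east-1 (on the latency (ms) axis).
≈ 1.71×

ca-central-1 ≈ 240, sa-east-1 ≈ 140; 240/140 ≈ 1.71.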